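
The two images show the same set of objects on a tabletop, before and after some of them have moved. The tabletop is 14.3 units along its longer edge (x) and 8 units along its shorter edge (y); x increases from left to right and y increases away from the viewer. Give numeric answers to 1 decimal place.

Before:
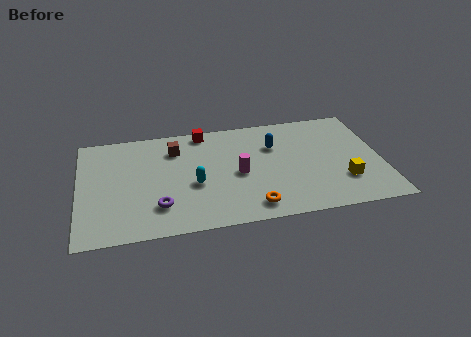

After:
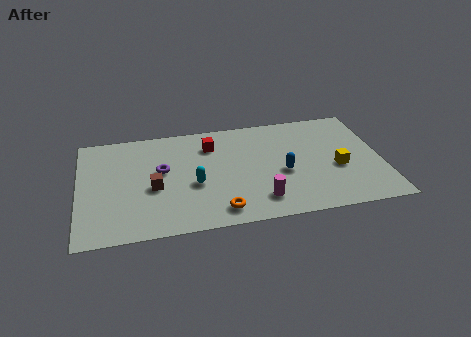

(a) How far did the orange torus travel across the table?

1.5

From (8.0, 1.2) to (6.5, 1.2), the orange torus covered √(1.5² + 0.0²) ≈ 1.5 units.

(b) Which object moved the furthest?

the brown cube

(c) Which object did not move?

the cyan capsule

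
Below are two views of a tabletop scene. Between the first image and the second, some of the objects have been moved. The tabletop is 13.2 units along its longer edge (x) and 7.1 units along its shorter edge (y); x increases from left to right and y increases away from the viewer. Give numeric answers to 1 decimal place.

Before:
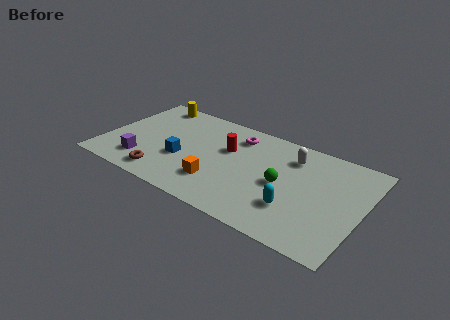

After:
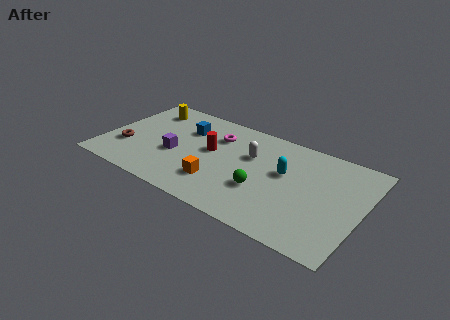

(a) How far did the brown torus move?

2.5

The brown torus was near (3.4, 1.1) before and (1.2, 2.3) after, so it travelled √(2.2² + 1.2²) ≈ 2.5 units.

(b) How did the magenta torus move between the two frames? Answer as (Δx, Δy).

(-1.0, -0.5)

The magenta torus started near (6.5, 5.7) and ended near (5.5, 5.2).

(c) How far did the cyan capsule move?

2.2

The cyan capsule moved from about (10.0, 2.1) to (9.2, 4.2), a distance of √(0.8² + 2.1²) ≈ 2.2.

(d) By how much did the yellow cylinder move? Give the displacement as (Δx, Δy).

(-0.1, -0.6)

From the two frames, the yellow cylinder sits at roughly (1.8, 6.3) before and (1.7, 5.7) after.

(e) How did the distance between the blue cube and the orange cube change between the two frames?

+1.6

Before: roughly 2.2 units apart; after: 3.8. That's 1.6 units further apart.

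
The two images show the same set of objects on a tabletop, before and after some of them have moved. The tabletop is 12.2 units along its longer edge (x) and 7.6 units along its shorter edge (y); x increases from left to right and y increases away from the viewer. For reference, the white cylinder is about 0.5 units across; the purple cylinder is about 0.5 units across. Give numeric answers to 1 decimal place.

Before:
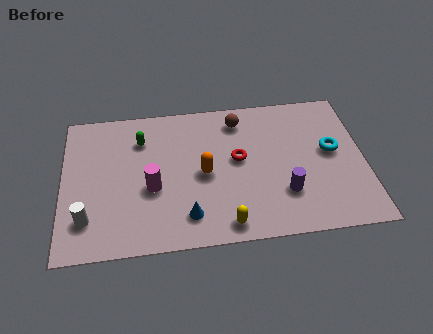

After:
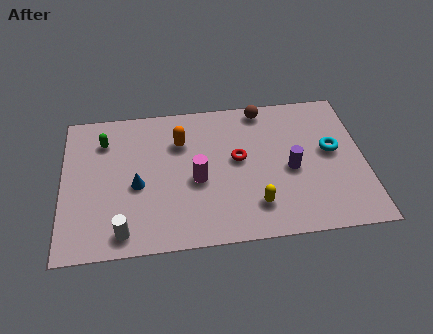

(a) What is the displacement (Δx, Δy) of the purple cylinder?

(0.3, 1.2)

The purple cylinder was at about (8.9, 2.2) and moved to about (9.2, 3.4).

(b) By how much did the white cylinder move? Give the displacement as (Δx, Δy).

(1.4, -0.8)

The white cylinder started near (1.0, 1.8) and ended near (2.4, 1.0).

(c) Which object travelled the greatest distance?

the blue cone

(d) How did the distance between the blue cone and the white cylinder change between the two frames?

-1.6

Before: roughly 4.0 units apart; after: 2.4. That's 1.6 units closer together.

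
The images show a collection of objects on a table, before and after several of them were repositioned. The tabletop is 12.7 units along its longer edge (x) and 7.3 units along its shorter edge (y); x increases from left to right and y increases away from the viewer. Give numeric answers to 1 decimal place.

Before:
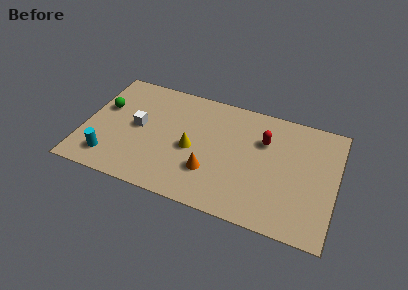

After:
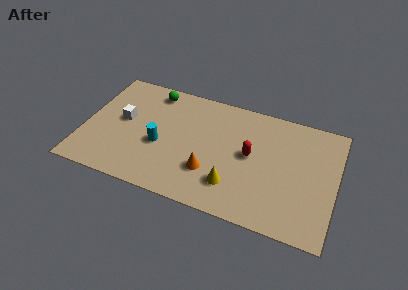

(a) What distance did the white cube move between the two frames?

0.8

From (2.7, 3.8) to (1.9, 4.0), the white cube covered √(0.8² + 0.2²) ≈ 0.8 units.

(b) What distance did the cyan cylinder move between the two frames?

2.9

From (1.5, 1.4) to (3.9, 3.0), the cyan cylinder covered √(2.4² + 1.6²) ≈ 2.9 units.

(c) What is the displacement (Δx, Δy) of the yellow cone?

(2.2, -1.5)

The yellow cone started near (5.5, 3.3) and ended near (7.7, 1.8).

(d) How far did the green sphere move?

2.9

The green sphere moved from about (0.9, 4.5) to (3.2, 6.3), a distance of √(2.3² + 1.8²) ≈ 2.9.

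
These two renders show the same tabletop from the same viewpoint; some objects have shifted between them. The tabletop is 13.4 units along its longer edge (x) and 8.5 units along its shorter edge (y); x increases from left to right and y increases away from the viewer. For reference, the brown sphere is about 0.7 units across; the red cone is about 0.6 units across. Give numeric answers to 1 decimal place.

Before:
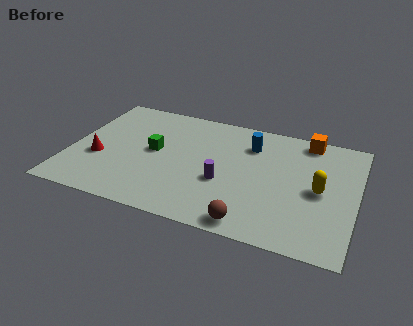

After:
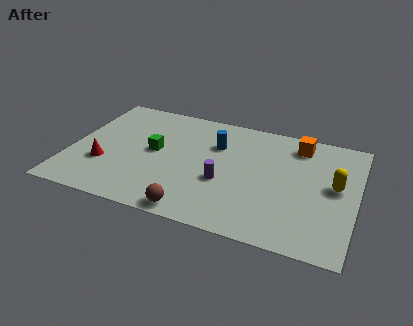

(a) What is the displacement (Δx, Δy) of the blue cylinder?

(-1.6, -0.5)

From the two frames, the blue cylinder sits at roughly (8.3, 6.4) before and (6.7, 5.9) after.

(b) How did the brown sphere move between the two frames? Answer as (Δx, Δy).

(-2.6, -0.1)

The brown sphere was at about (8.8, 0.9) and moved to about (6.2, 0.8).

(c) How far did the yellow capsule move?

0.9

The yellow capsule moved from about (11.7, 4.1) to (12.4, 4.6), a distance of √(0.7² + 0.5²) ≈ 0.9.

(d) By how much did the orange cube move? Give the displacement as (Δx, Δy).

(-0.4, -0.5)

The orange cube was at about (10.9, 7.6) and moved to about (10.5, 7.1).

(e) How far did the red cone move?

0.5

The red cone was near (1.4, 3.2) before and (1.7, 2.8) after, so it travelled √(0.3² + 0.4²) ≈ 0.5 units.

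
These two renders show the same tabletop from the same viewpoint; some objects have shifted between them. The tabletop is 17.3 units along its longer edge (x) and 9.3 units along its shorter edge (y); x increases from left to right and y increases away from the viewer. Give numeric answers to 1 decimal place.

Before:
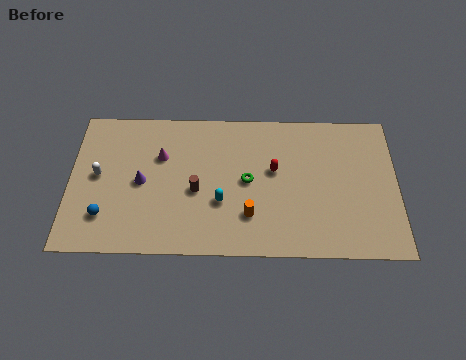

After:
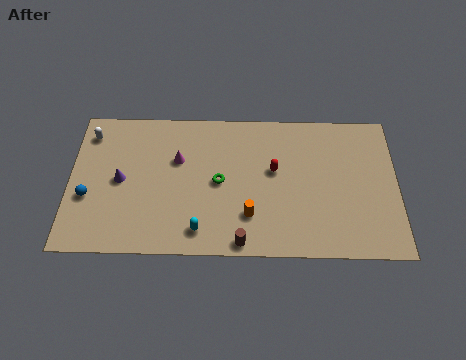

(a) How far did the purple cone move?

1.1

From (3.8, 4.5) to (2.7, 4.6), the purple cone covered √(1.1² + 0.1²) ≈ 1.1 units.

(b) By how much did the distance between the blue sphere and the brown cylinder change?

+3.4

The distance was about 5.1 in the first image and 8.5 in the second, so they moved 3.4 units further apart.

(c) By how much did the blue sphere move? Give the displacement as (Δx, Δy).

(-0.9, 1.2)

From the two frames, the blue sphere sits at roughly (1.9, 2.3) before and (1.0, 3.5) after.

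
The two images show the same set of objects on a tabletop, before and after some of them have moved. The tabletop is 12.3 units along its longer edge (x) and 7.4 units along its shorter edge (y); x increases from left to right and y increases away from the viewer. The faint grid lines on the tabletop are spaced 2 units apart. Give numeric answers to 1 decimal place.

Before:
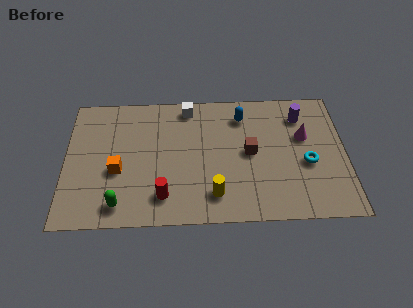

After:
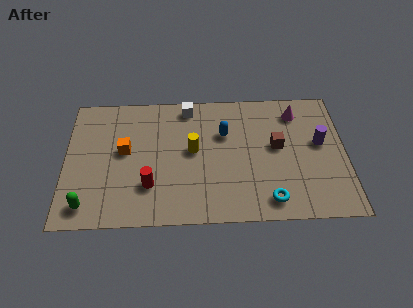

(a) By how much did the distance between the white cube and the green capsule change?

+0.8

The distance was about 6.2 in the first image and 7.0 in the second, so they moved 0.8 units further apart.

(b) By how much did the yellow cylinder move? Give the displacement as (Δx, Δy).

(-0.9, 2.5)

From the two frames, the yellow cylinder sits at roughly (6.5, 1.5) before and (5.6, 4.0) after.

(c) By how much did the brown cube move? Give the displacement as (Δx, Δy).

(1.2, 0.3)

The brown cube was at about (8.1, 3.8) and moved to about (9.3, 4.1).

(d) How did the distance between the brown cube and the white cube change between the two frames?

+0.8

They were about 3.8 units apart before and 4.6 after — 0.8 units further apart.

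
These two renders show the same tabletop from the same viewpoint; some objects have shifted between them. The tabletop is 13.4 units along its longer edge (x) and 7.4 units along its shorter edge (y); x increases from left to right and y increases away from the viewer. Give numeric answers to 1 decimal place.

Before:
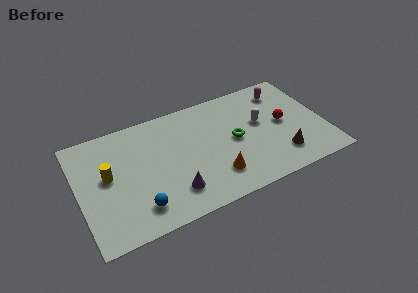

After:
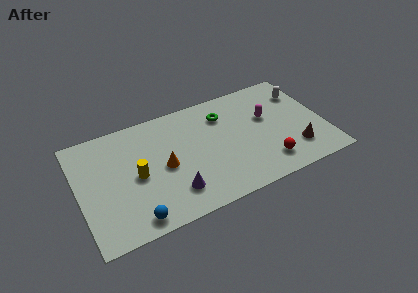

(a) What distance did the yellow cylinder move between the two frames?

1.6

The yellow cylinder moved from about (1.6, 4.1) to (3.1, 3.5), a distance of √(1.5² + 0.6²) ≈ 1.6.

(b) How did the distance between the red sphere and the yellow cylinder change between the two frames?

-2.4

The distance was about 9.6 in the first image and 7.2 in the second, so they moved 2.4 units closer together.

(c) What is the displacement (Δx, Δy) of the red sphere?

(-1.2, -2.3)

The red sphere was at about (11.2, 3.8) and moved to about (10.0, 1.5).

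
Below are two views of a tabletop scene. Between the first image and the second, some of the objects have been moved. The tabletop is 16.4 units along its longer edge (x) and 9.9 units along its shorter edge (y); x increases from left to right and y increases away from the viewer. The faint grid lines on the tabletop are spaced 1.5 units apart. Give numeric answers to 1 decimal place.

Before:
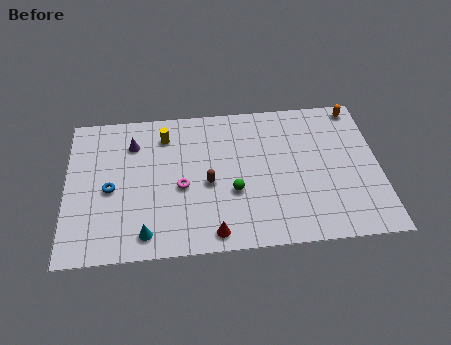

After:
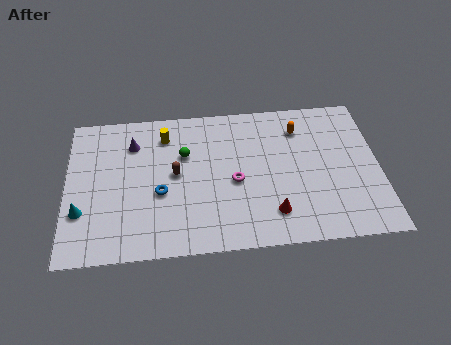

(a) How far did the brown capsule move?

1.9

The brown capsule moved from about (7.4, 4.4) to (5.7, 5.2), a distance of √(1.7² + 0.8²) ≈ 1.9.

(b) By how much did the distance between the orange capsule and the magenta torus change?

-5.7

They were about 10.5 units apart before and 4.8 after — 5.7 units closer together.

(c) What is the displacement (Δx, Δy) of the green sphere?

(-2.5, 2.8)

The green sphere was at about (8.7, 3.7) and moved to about (6.2, 6.5).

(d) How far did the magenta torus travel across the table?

2.8

The magenta torus moved from about (6.0, 4.3) to (8.8, 4.4), a distance of √(2.8² + 0.1²) ≈ 2.8.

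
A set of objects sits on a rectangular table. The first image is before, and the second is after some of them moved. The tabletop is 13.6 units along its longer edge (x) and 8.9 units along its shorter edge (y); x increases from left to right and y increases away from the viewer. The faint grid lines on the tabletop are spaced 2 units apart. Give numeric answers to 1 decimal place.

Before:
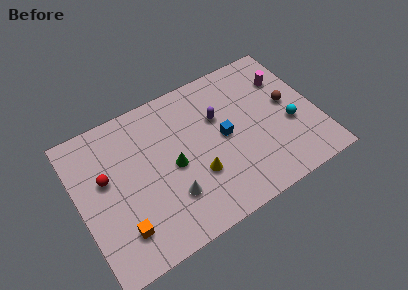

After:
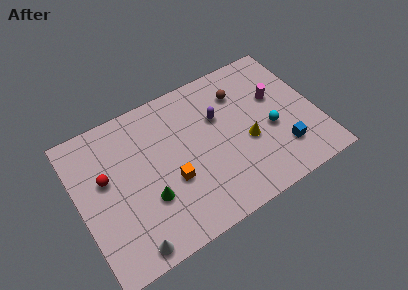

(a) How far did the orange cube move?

3.4

The orange cube was near (2.0, 2.0) before and (5.1, 3.4) after, so it travelled √(3.1² + 1.4²) ≈ 3.4 units.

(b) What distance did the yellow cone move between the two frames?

3.1

The yellow cone was near (6.5, 3.0) before and (9.5, 3.6) after, so it travelled √(3.0² + 0.6²) ≈ 3.1 units.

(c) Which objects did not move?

the red sphere and the purple capsule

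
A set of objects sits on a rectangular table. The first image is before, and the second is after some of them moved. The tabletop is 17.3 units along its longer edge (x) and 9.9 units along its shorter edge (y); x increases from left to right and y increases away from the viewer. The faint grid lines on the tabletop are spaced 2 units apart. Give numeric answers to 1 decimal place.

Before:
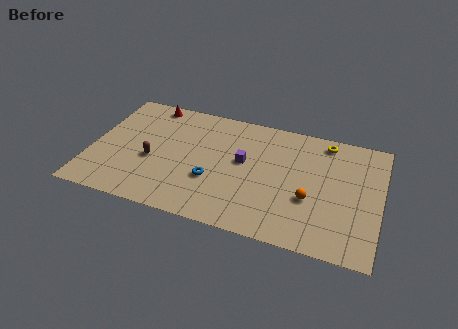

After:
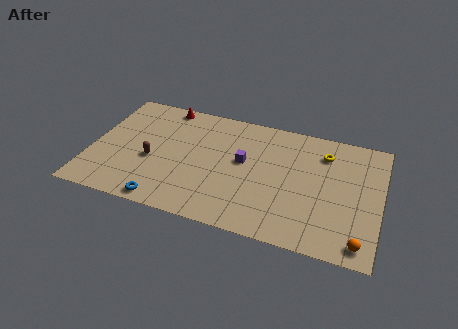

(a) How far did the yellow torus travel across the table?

1.0

The yellow torus moved from about (13.8, 8.7) to (13.8, 7.7), a distance of √(0.0² + 1.0²) ≈ 1.0.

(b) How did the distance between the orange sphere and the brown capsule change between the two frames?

+3.4

They were about 9.5 units apart before and 12.9 after — 3.4 units further apart.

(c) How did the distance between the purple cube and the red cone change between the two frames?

-0.7

They were about 6.8 units apart before and 6.1 after — 0.7 units closer together.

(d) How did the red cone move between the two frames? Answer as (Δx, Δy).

(0.9, 0.1)

The red cone started near (3.1, 8.9) and ended near (4.0, 9.0).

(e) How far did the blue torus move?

3.7

From (7.4, 3.5) to (4.8, 0.9), the blue torus covered √(2.6² + 2.6²) ≈ 3.7 units.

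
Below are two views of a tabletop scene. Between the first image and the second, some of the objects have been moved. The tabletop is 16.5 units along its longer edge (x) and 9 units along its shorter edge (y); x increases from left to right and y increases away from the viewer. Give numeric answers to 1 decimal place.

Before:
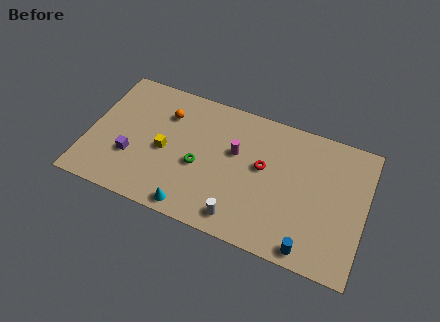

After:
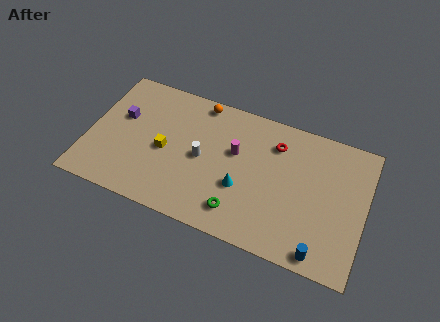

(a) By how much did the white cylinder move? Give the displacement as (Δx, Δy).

(-2.6, 3.1)

From the two frames, the white cylinder sits at roughly (9.4, 1.3) before and (6.8, 4.4) after.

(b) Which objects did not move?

the magenta cylinder and the yellow cube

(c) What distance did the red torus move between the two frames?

1.9

From (10.4, 5.1) to (11.0, 6.9), the red torus covered √(0.6² + 1.8²) ≈ 1.9 units.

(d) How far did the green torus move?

3.3

The green torus moved from about (6.7, 3.8) to (9.3, 1.7), a distance of √(2.6² + 2.1²) ≈ 3.3.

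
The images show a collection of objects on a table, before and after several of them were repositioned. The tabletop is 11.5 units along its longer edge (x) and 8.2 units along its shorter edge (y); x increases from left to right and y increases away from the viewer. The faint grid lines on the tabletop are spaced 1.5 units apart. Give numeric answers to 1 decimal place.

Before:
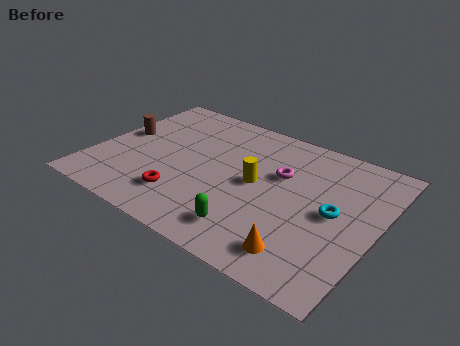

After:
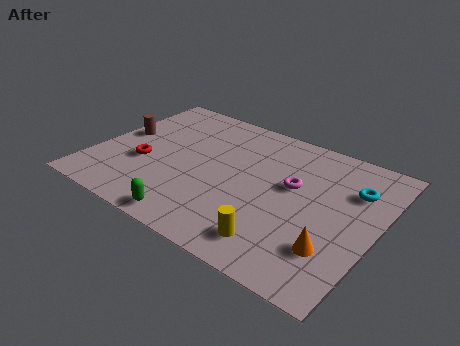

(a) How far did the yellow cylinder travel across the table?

3.1

The yellow cylinder was near (6.6, 4.2) before and (8.0, 1.4) after, so it travelled √(1.4² + 2.8²) ≈ 3.1 units.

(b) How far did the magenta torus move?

0.7

The magenta torus moved from about (7.4, 5.2) to (8.0, 4.8), a distance of √(0.6² + 0.4²) ≈ 0.7.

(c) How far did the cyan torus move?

1.8

The cyan torus was near (9.8, 4.1) before and (10.3, 5.8) after, so it travelled √(0.5² + 1.7²) ≈ 1.8 units.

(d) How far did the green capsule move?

2.3

From (6.9, 1.5) to (4.7, 0.8), the green capsule covered √(2.2² + 0.7²) ≈ 2.3 units.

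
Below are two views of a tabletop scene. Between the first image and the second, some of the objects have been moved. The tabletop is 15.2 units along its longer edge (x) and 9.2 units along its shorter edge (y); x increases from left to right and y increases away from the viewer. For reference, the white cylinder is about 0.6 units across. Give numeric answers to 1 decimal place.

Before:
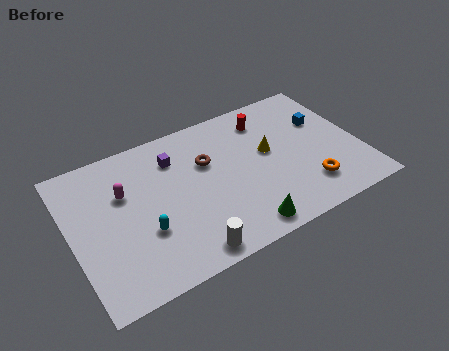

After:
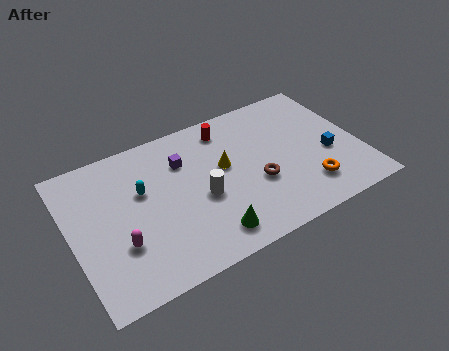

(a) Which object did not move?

the orange torus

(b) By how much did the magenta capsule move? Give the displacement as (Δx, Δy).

(-0.6, -3.0)

The magenta capsule was at about (2.9, 6.0) and moved to about (2.3, 3.0).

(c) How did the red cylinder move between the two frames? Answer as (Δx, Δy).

(-2.1, 0.3)

The red cylinder started near (10.7, 7.4) and ended near (8.6, 7.7).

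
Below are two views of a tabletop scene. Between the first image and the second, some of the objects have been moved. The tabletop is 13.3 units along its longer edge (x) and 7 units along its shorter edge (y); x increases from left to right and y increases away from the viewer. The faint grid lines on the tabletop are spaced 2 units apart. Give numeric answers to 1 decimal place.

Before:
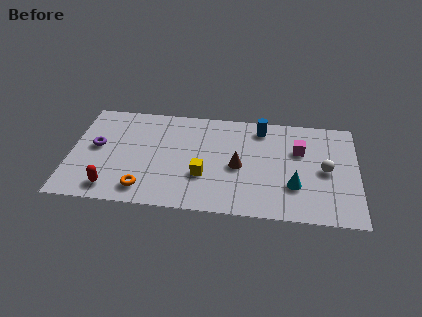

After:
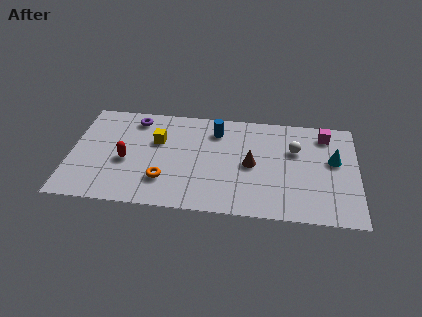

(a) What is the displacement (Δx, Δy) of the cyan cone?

(1.8, 1.9)

The cyan cone was at about (10.4, 2.2) and moved to about (12.2, 4.1).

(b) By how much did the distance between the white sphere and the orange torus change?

-2.0

They were about 8.6 units apart before and 6.6 after — 2.0 units closer together.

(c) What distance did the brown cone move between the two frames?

0.6

The brown cone moved from about (7.8, 3.2) to (8.4, 3.4), a distance of √(0.6² + 0.2²) ≈ 0.6.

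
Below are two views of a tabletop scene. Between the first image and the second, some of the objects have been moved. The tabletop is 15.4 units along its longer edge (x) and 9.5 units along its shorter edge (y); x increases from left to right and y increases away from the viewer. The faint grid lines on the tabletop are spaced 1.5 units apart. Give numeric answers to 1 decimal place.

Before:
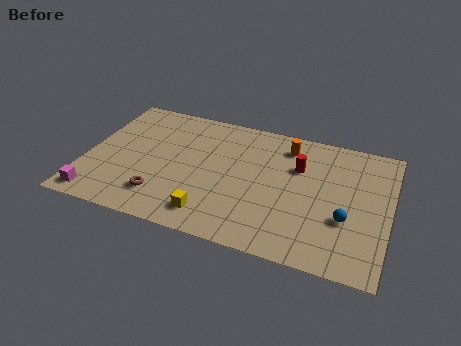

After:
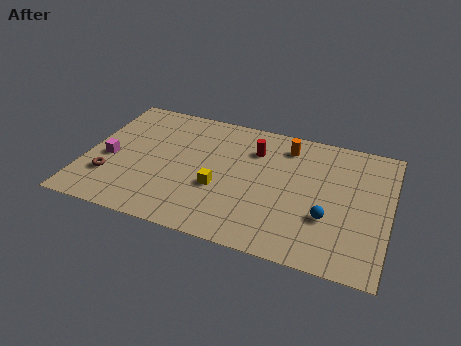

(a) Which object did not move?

the orange cylinder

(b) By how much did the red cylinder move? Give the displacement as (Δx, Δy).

(-2.3, 0.6)

From the two frames, the red cylinder sits at roughly (10.7, 6.4) before and (8.4, 7.0) after.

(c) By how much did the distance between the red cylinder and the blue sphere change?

+1.5

Before: roughly 4.0 units apart; after: 5.5. That's 1.5 units further apart.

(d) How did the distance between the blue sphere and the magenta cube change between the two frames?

-1.4

The distance was about 12.6 in the first image and 11.2 in the second, so they moved 1.4 units closer together.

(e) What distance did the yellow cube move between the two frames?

2.0

The yellow cube moved from about (6.7, 1.6) to (6.9, 3.6), a distance of √(0.2² + 2.0²) ≈ 2.0.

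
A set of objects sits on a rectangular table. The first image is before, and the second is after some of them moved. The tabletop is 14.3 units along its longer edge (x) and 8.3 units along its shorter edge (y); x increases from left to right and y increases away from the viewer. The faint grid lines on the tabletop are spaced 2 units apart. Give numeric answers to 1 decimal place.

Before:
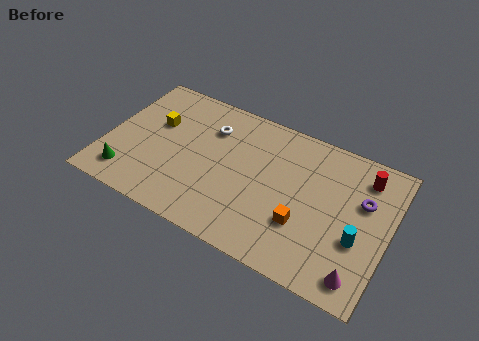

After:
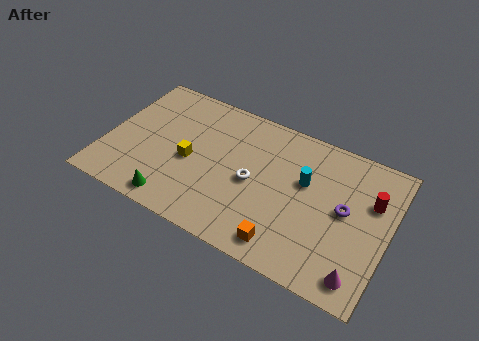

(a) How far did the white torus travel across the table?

3.3

The white torus moved from about (5.0, 6.1) to (7.5, 3.9), a distance of √(2.5² + 2.2²) ≈ 3.3.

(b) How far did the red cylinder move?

1.3

The red cylinder moved from about (12.8, 6.7) to (13.3, 5.5), a distance of √(0.5² + 1.2²) ≈ 1.3.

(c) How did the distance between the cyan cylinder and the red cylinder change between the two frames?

-0.3

The distance was about 3.6 in the first image and 3.3 in the second, so they moved 0.3 units closer together.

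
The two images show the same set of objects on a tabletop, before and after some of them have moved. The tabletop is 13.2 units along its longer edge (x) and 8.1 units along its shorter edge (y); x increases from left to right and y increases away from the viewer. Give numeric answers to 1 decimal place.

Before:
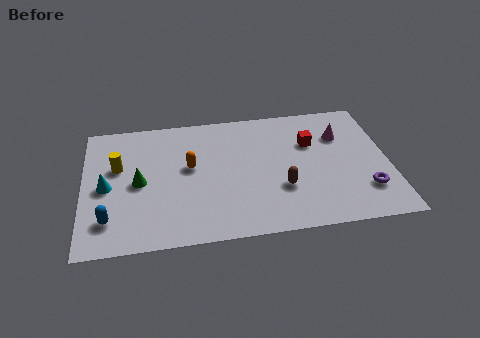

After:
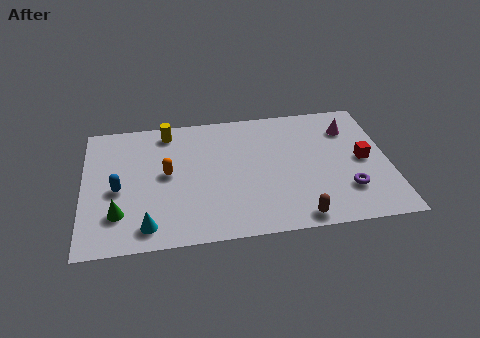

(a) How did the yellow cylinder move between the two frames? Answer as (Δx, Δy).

(2.2, 2.0)

The yellow cylinder started near (1.5, 5.0) and ended near (3.7, 7.0).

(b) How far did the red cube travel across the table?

2.6

The red cube moved from about (9.9, 5.4) to (12.1, 4.0), a distance of √(2.2² + 1.4²) ≈ 2.6.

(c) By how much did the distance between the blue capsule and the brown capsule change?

+0.6

They were about 7.5 units apart before and 8.1 after — 0.6 units further apart.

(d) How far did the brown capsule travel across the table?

2.0

The brown capsule moved from about (8.5, 2.7) to (9.1, 0.8), a distance of √(0.6² + 1.9²) ≈ 2.0.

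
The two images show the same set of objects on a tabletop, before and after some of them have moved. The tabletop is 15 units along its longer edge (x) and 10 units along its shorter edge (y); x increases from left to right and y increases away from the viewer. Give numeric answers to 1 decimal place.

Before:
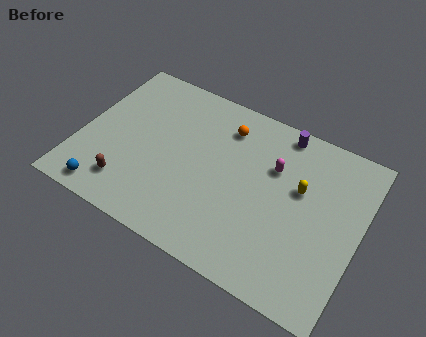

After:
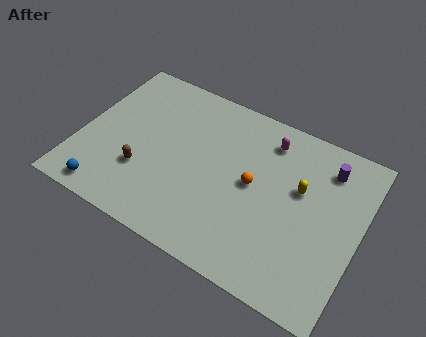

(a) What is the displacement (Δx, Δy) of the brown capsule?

(0.6, 1.2)

From the two frames, the brown capsule sits at roughly (3.0, 2.0) before and (3.6, 3.2) after.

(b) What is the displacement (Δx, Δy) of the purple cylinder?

(2.6, -1.0)

The purple cylinder was at about (10.3, 9.0) and moved to about (12.9, 8.0).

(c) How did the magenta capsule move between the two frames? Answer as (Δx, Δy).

(-0.5, 1.5)

From the two frames, the magenta capsule sits at roughly (10.2, 6.7) before and (9.7, 8.2) after.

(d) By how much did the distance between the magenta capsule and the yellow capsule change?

+1.3

The distance was about 1.6 in the first image and 2.9 in the second, so they moved 1.3 units further apart.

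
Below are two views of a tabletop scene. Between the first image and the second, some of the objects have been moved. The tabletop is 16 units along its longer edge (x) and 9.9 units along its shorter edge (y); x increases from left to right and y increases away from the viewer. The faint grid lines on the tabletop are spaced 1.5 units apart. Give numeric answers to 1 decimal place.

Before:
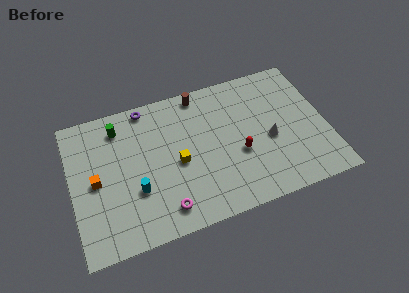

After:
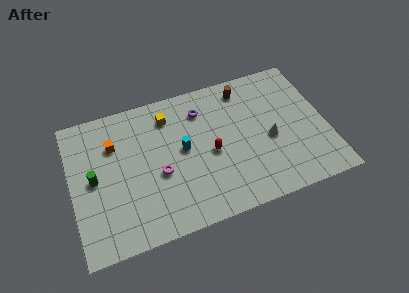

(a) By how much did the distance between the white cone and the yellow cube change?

+1.3

Before: roughly 5.8 units apart; after: 7.1. That's 1.3 units further apart.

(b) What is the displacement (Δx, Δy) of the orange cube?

(1.3, 2.2)

The orange cube started near (1.5, 4.8) and ended near (2.8, 7.0).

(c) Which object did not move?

the white cone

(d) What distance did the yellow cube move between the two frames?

3.4

The yellow cube was near (6.6, 4.5) before and (6.3, 7.9) after, so it travelled √(0.3² + 3.4²) ≈ 3.4 units.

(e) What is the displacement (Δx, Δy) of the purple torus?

(3.4, -1.3)

From the two frames, the purple torus sits at roughly (5.0, 9.0) before and (8.4, 7.7) after.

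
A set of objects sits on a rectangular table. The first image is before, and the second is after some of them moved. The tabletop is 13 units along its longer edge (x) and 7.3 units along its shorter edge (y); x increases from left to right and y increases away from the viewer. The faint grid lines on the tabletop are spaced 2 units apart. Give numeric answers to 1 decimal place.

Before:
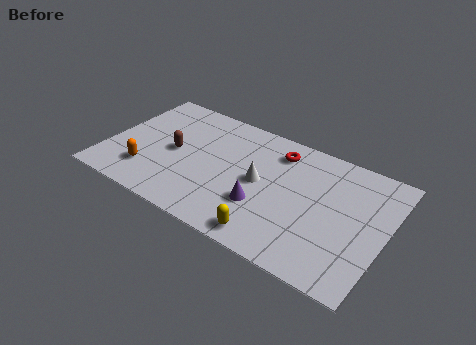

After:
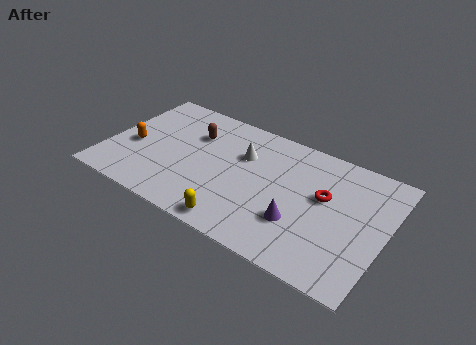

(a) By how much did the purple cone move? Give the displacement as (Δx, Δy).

(1.7, -0.1)

From the two frames, the purple cone sits at roughly (7.5, 2.4) before and (9.2, 2.3) after.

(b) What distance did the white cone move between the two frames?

1.6

The white cone moved from about (7.2, 3.7) to (6.2, 4.9), a distance of √(1.0² + 1.2²) ≈ 1.6.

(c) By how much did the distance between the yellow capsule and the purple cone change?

+1.4

The distance was about 1.6 in the first image and 3.0 in the second, so they moved 1.4 units further apart.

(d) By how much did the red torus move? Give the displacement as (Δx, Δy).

(2.4, -1.6)

From the two frames, the red torus sits at roughly (7.7, 5.9) before and (10.1, 4.3) after.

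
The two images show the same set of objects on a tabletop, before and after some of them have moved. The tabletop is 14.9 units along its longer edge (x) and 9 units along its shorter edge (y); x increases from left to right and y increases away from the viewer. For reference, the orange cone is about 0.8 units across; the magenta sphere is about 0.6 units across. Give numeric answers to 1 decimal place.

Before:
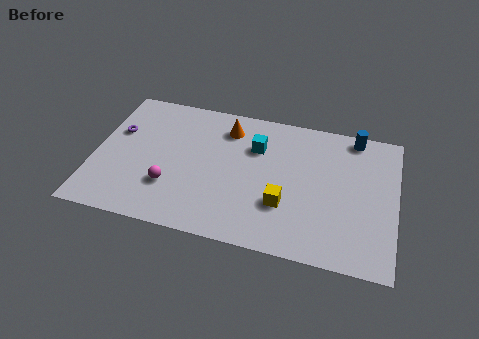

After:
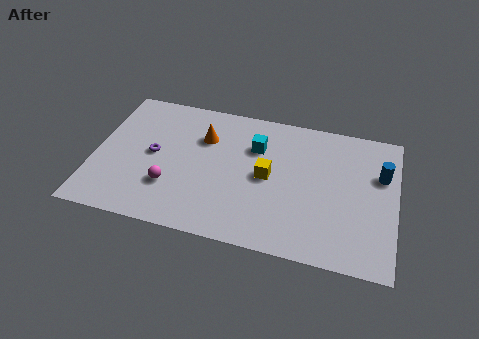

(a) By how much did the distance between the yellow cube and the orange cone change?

-1.5

They were about 5.3 units apart before and 3.8 after — 1.5 units closer together.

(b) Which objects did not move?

the cyan cube and the magenta sphere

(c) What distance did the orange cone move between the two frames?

1.4

The orange cone was near (6.4, 7.2) before and (5.3, 6.3) after, so it travelled √(1.1² + 0.9²) ≈ 1.4 units.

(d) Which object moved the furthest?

the blue cylinder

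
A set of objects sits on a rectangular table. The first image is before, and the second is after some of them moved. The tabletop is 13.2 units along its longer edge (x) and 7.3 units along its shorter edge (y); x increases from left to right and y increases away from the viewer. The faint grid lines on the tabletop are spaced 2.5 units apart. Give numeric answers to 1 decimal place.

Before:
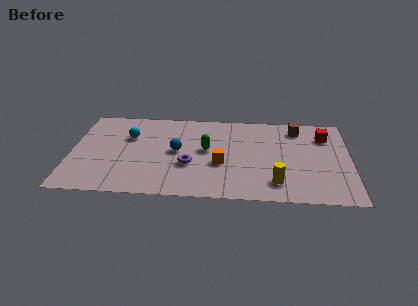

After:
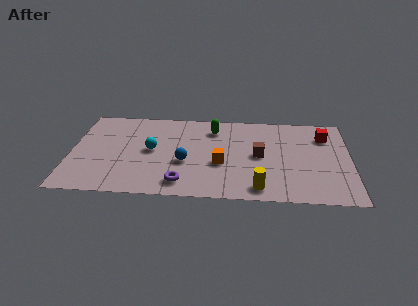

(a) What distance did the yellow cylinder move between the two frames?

0.9

The yellow cylinder moved from about (9.7, 1.5) to (8.9, 1.0), a distance of √(0.8² + 0.5²) ≈ 0.9.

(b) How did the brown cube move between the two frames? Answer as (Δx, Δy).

(-1.8, -2.4)

The brown cube started near (10.7, 6.1) and ended near (8.9, 3.7).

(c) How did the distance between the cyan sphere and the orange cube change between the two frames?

-1.4

They were about 4.8 units apart before and 3.4 after — 1.4 units closer together.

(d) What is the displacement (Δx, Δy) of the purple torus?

(-0.3, -1.5)

The purple torus was at about (5.6, 2.7) and moved to about (5.3, 1.2).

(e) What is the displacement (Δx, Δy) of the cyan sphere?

(1.1, -1.1)

The cyan sphere was at about (2.7, 4.9) and moved to about (3.8, 3.8).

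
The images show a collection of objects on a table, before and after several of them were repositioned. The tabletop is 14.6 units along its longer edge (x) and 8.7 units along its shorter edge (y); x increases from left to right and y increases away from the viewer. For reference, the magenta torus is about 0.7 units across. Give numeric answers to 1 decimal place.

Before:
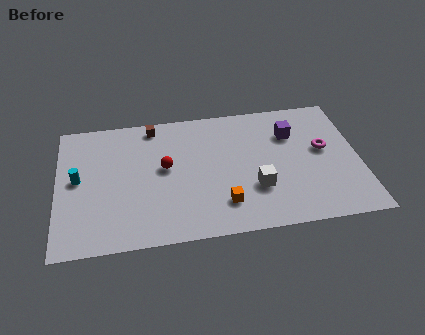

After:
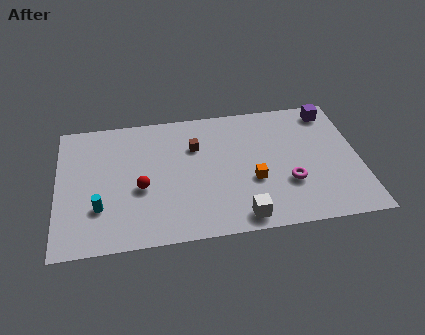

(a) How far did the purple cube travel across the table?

2.4

From (11.4, 6.2) to (13.4, 7.5), the purple cube covered √(2.0² + 1.3²) ≈ 2.4 units.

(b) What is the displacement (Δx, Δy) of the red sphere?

(-1.2, -1.2)

The red sphere was at about (5.2, 4.8) and moved to about (4.0, 3.6).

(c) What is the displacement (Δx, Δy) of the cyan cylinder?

(1.0, -2.0)

The cyan cylinder started near (1.0, 4.6) and ended near (2.0, 2.6).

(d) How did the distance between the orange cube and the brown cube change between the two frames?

-2.7

The distance was about 6.5 in the first image and 3.8 in the second, so they moved 2.7 units closer together.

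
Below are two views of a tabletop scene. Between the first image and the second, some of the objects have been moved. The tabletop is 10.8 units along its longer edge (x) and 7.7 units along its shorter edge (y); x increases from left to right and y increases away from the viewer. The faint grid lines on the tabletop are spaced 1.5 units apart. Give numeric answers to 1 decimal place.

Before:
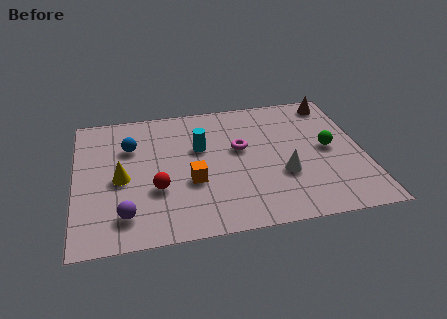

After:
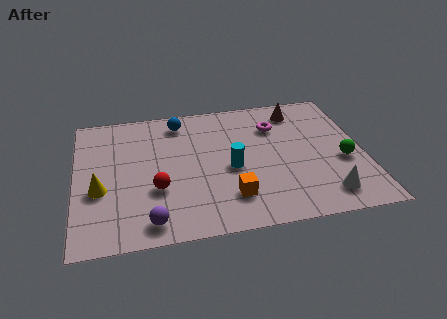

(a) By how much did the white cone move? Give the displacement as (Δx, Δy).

(1.5, -1.4)

The white cone started near (7.7, 2.7) and ended near (9.2, 1.3).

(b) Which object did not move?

the red sphere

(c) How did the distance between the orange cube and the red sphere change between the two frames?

+1.5

They were about 1.3 units apart before and 2.8 after — 1.5 units further apart.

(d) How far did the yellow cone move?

0.9

The yellow cone moved from about (1.7, 3.5) to (0.9, 3.0), a distance of √(0.8² + 0.5²) ≈ 0.9.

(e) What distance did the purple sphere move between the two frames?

1.0

The purple sphere was near (1.8, 1.5) before and (2.7, 1.0) after, so it travelled √(0.9² + 0.5²) ≈ 1.0 units.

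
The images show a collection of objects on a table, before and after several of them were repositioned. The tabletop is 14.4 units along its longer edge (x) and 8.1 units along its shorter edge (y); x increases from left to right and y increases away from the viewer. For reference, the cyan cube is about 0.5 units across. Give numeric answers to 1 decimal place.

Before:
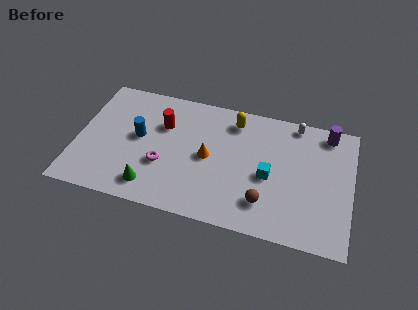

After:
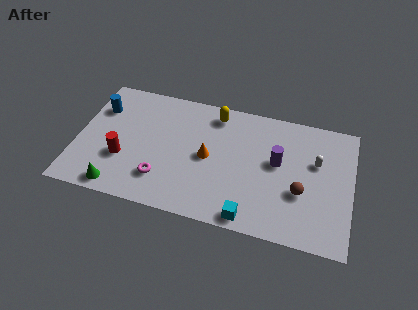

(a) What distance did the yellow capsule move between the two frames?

1.0

The yellow capsule moved from about (8.1, 6.7) to (7.1, 6.9), a distance of √(1.0² + 0.2²) ≈ 1.0.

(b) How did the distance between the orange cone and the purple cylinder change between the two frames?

-3.2

Before: roughly 6.8 units apart; after: 3.6. That's 3.2 units closer together.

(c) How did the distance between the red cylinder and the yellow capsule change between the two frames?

+2.3

They were about 3.9 units apart before and 6.2 after — 2.3 units further apart.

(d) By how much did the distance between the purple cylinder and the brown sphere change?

-3.9

Before: roughly 6.0 units apart; after: 2.1. That's 3.9 units closer together.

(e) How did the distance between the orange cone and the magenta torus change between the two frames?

+0.5

The distance was about 2.5 in the first image and 3.0 in the second, so they moved 0.5 units further apart.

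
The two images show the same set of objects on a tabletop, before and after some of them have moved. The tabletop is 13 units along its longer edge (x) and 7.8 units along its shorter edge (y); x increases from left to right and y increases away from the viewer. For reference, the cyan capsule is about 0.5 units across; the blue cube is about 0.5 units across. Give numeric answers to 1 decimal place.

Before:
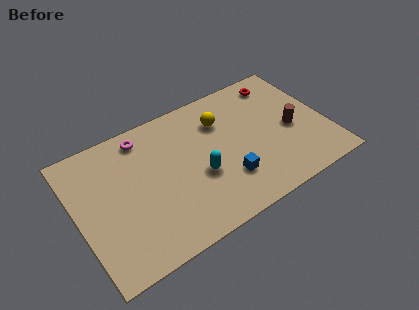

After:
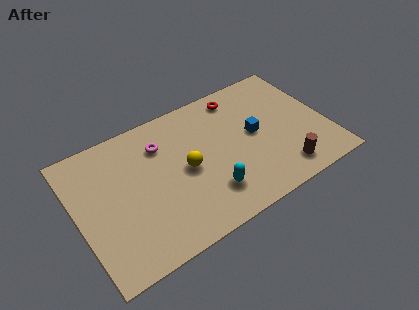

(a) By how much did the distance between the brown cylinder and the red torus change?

+2.5

They were about 3.1 units apart before and 5.6 after — 2.5 units further apart.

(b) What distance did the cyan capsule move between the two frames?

1.2

From (6.2, 3.1) to (6.5, 1.9), the cyan capsule covered √(0.3² + 1.2²) ≈ 1.2 units.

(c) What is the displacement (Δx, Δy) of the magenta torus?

(0.8, -0.9)

From the two frames, the magenta torus sits at roughly (3.8, 6.7) before and (4.6, 5.8) after.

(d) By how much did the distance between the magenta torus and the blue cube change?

-0.8

They were about 5.8 units apart before and 5.0 after — 0.8 units closer together.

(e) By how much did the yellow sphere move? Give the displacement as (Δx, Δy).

(-2.2, -1.9)

The yellow sphere started near (7.8, 5.7) and ended near (5.6, 3.8).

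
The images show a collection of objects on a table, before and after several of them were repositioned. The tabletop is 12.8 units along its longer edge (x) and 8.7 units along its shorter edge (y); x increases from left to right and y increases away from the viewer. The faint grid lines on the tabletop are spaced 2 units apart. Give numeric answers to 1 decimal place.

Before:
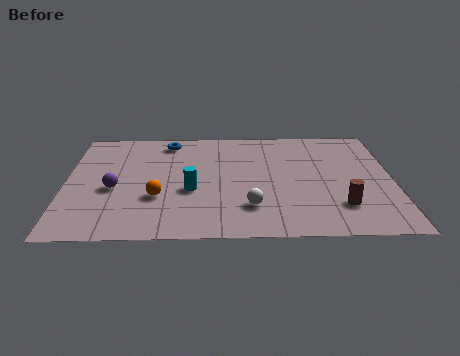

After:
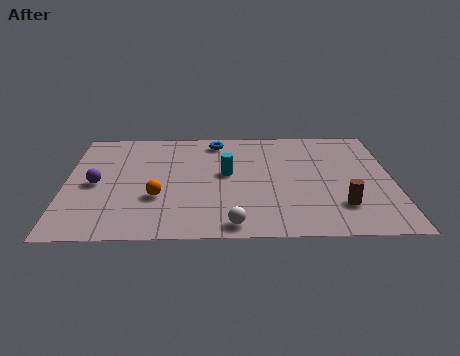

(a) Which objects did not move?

the orange sphere and the brown cylinder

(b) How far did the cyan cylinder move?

1.9

The cyan cylinder was near (4.9, 3.5) before and (6.3, 4.8) after, so it travelled √(1.4² + 1.3²) ≈ 1.9 units.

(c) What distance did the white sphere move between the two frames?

1.5

The white sphere moved from about (7.2, 2.2) to (6.5, 0.9), a distance of √(0.7² + 1.3²) ≈ 1.5.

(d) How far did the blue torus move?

1.9

The blue torus was near (4.0, 7.5) before and (5.9, 7.5) after, so it travelled √(1.9² + 0.0²) ≈ 1.9 units.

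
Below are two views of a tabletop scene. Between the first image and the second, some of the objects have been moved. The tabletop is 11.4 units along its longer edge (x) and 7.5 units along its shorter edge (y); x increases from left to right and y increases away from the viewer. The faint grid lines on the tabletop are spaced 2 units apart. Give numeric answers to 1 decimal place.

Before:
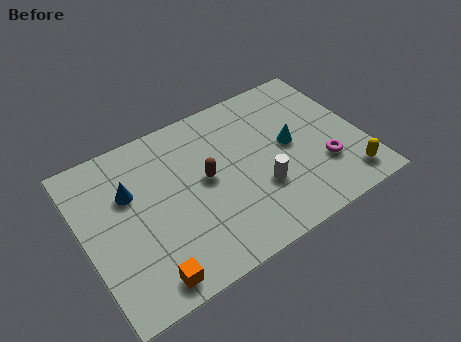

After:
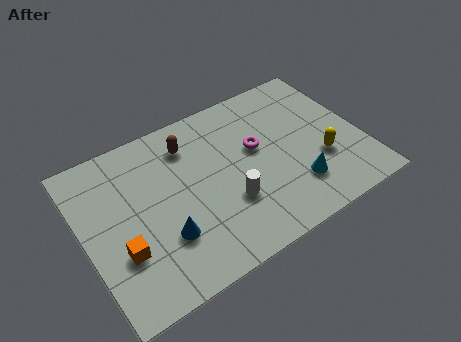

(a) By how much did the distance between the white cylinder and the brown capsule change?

+1.1

The distance was about 2.5 in the first image and 3.6 in the second, so they moved 1.1 units further apart.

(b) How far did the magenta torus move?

3.2

The magenta torus moved from about (9.6, 2.3) to (7.2, 4.4), a distance of √(2.4² + 2.1²) ≈ 3.2.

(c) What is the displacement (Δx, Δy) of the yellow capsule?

(-0.8, 1.4)

The yellow capsule started near (10.4, 1.2) and ended near (9.6, 2.6).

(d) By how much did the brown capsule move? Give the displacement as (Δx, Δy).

(-0.4, 1.9)

The brown capsule was at about (5.0, 4.0) and moved to about (4.6, 5.9).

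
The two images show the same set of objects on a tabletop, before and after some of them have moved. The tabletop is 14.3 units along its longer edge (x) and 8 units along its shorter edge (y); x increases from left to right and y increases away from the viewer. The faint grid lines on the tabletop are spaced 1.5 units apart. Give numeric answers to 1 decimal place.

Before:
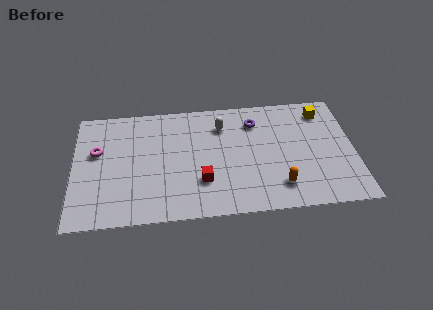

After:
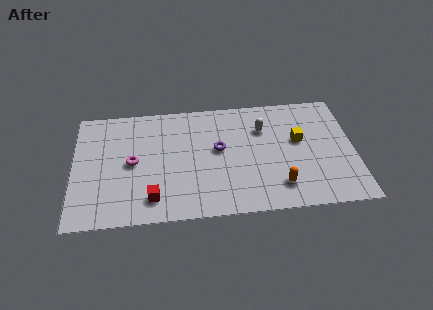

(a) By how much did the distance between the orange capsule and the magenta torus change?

-2.0

Before: roughly 9.7 units apart; after: 7.7. That's 2.0 units closer together.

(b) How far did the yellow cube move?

2.3

From (12.8, 6.6) to (11.5, 4.7), the yellow cube covered √(1.3² + 1.9²) ≈ 2.3 units.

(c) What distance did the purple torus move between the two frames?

2.5

The purple torus moved from about (9.3, 6.2) to (7.4, 4.5), a distance of √(1.9² + 1.7²) ≈ 2.5.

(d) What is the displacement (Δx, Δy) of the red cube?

(-2.5, -0.9)

The red cube started near (6.5, 2.4) and ended near (4.0, 1.5).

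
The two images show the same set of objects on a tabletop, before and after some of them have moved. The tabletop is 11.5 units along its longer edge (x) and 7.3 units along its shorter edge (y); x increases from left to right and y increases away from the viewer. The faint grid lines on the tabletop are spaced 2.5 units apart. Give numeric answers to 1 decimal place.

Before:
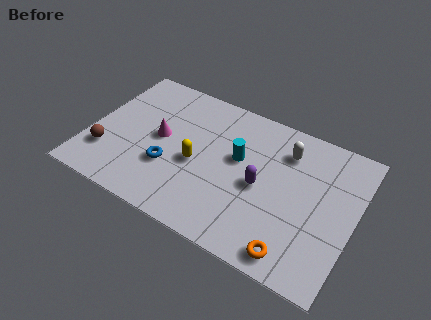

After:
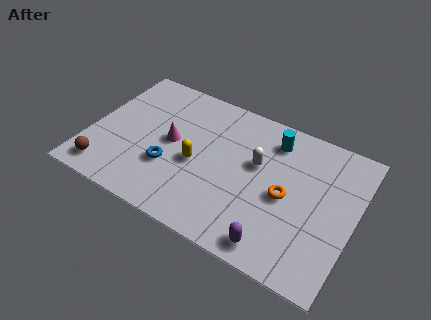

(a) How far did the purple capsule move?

2.7

The purple capsule was near (7.5, 3.4) before and (8.5, 0.9) after, so it travelled √(1.0² + 2.5²) ≈ 2.7 units.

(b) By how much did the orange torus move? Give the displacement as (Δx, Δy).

(-0.7, 2.5)

The orange torus started near (9.3, 0.9) and ended near (8.6, 3.4).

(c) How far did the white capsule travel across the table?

1.6

From (8.3, 5.6) to (7.2, 4.4), the white capsule covered √(1.1² + 1.2²) ≈ 1.6 units.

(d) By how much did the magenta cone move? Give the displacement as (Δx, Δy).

(0.5, 0.0)

The magenta cone started near (3.0, 3.8) and ended near (3.5, 3.8).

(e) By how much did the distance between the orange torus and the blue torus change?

-0.8

Before: roughly 5.9 units apart; after: 5.1. That's 0.8 units closer together.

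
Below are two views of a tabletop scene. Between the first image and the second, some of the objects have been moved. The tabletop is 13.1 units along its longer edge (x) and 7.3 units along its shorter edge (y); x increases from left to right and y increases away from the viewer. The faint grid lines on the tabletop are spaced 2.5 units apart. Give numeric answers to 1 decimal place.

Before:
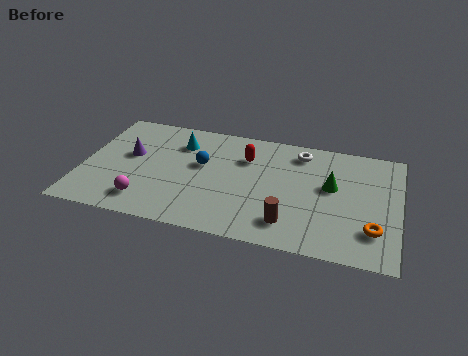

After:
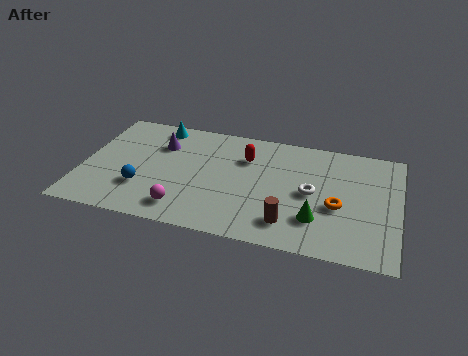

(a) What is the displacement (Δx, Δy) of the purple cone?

(1.2, 1.0)

The purple cone started near (1.9, 4.2) and ended near (3.1, 5.2).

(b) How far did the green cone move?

2.3

The green cone was near (10.3, 4.2) before and (9.8, 2.0) after, so it travelled √(0.5² + 2.2²) ≈ 2.3 units.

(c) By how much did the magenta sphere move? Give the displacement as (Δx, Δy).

(1.6, -0.1)

From the two frames, the magenta sphere sits at roughly (2.8, 1.4) before and (4.4, 1.3) after.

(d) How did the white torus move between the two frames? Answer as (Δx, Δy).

(0.6, -2.5)

The white torus was at about (8.9, 6.1) and moved to about (9.5, 3.6).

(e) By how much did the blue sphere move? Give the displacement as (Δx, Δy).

(-2.3, -2.1)

The blue sphere was at about (4.9, 4.3) and moved to about (2.6, 2.2).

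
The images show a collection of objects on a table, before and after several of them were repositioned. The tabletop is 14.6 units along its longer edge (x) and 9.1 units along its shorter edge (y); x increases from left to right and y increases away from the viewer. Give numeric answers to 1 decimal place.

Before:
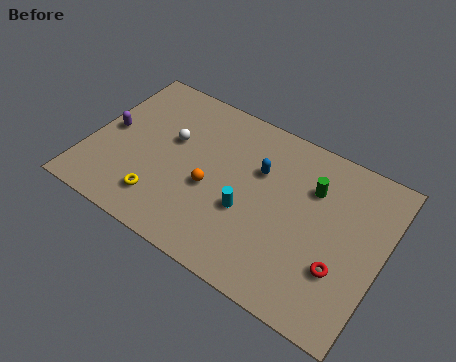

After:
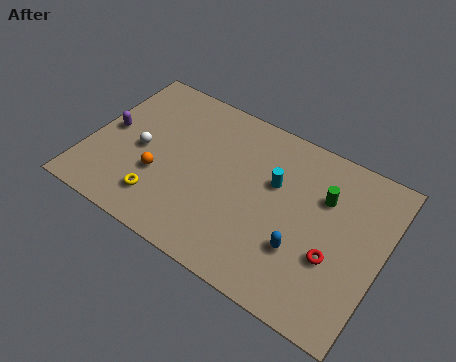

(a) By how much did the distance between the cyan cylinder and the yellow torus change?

+2.0

Before: roughly 4.4 units apart; after: 6.4. That's 2.0 units further apart.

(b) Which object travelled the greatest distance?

the blue capsule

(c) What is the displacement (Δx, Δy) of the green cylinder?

(0.6, -0.2)

The green cylinder was at about (10.9, 6.4) and moved to about (11.5, 6.2).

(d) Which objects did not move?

the purple capsule and the yellow torus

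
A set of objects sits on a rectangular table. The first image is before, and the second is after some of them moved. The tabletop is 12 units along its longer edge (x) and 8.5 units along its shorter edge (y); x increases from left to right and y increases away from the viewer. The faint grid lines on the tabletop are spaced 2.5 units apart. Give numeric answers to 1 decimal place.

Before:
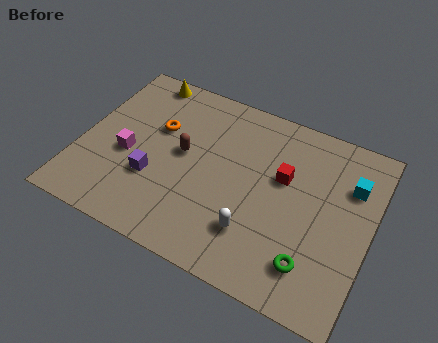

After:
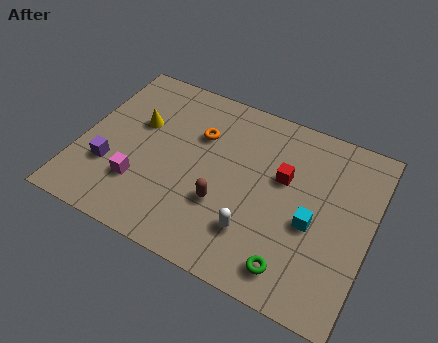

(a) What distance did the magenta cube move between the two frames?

1.4

The magenta cube moved from about (2.0, 3.6) to (2.7, 2.4), a distance of √(0.7² + 1.2²) ≈ 1.4.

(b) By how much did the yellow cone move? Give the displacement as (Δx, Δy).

(0.2, -2.4)

The yellow cone was at about (2.0, 7.7) and moved to about (2.2, 5.3).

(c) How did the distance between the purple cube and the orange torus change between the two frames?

+2.0

The distance was about 2.5 in the first image and 4.5 in the second, so they moved 2.0 units further apart.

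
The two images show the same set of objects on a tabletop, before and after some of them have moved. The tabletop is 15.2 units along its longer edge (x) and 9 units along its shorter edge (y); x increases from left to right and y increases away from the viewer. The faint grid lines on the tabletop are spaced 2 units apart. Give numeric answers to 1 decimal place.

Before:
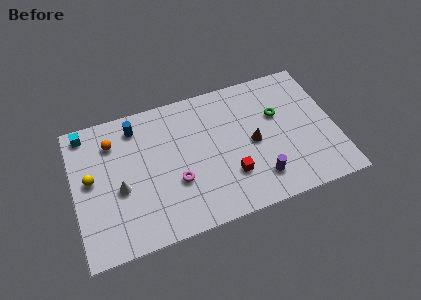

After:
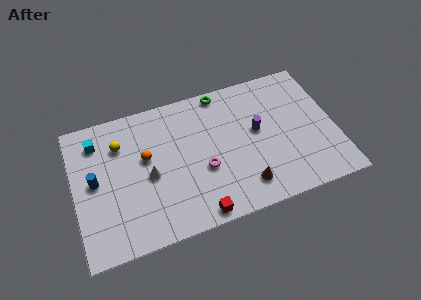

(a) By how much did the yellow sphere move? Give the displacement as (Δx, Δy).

(1.8, 1.7)

From the two frames, the yellow sphere sits at roughly (1.0, 4.9) before and (2.8, 6.6) after.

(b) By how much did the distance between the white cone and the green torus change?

-3.4

The distance was about 9.6 in the first image and 6.2 in the second, so they moved 3.4 units closer together.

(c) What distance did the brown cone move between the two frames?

2.7

The brown cone moved from about (10.4, 4.3) to (9.6, 1.7), a distance of √(0.8² + 2.6²) ≈ 2.7.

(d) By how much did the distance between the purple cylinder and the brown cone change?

+1.1

They were about 2.4 units apart before and 3.5 after — 1.1 units further apart.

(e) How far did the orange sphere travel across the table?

2.4

The orange sphere was near (2.4, 6.9) before and (4.2, 5.3) after, so it travelled √(1.8² + 1.6²) ≈ 2.4 units.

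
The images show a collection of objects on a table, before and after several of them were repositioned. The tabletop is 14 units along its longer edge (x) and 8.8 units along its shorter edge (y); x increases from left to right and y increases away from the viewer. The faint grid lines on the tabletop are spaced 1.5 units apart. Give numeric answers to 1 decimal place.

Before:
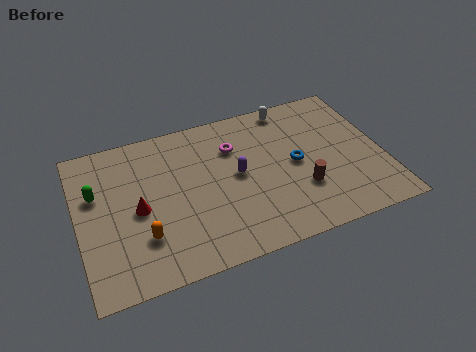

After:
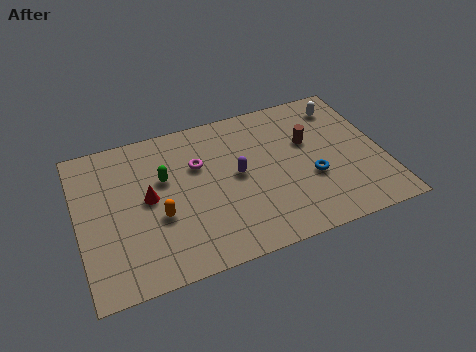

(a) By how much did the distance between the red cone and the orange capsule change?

-0.3

They were about 1.6 units apart before and 1.3 after — 0.3 units closer together.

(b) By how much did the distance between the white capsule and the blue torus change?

+0.8

Before: roughly 3.5 units apart; after: 4.3. That's 0.8 units further apart.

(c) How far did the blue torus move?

1.3

From (10.0, 4.4) to (10.6, 3.3), the blue torus covered √(0.6² + 1.1²) ≈ 1.3 units.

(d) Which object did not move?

the purple capsule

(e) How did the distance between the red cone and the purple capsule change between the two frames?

-0.5

Before: roughly 4.6 units apart; after: 4.1. That's 0.5 units closer together.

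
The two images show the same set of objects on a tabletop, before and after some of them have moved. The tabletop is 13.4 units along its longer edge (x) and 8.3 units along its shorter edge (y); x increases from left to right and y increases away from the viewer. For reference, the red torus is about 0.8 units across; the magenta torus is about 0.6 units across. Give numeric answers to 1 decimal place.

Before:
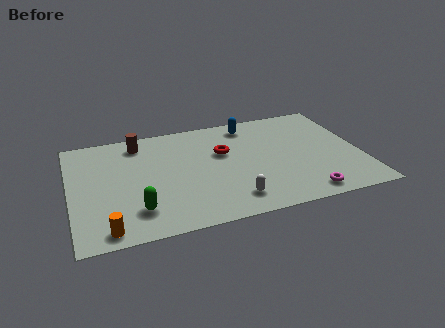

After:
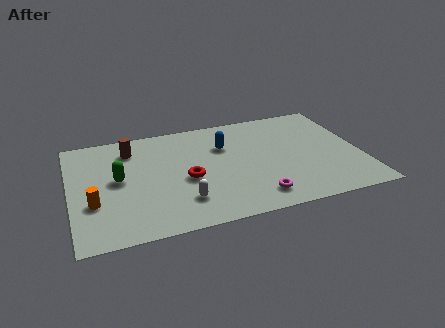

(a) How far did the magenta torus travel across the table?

2.2

The magenta torus moved from about (10.5, 1.0) to (8.3, 1.4), a distance of √(2.2² + 0.4²) ≈ 2.2.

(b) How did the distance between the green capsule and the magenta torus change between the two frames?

-0.9

They were about 7.7 units apart before and 6.8 after — 0.9 units closer together.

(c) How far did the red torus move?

2.4

The red torus moved from about (7.1, 5.2) to (5.3, 3.6), a distance of √(1.8² + 1.6²) ≈ 2.4.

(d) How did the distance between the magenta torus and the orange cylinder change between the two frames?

-1.5

They were about 9.0 units apart before and 7.5 after — 1.5 units closer together.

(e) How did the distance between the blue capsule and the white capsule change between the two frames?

-1.4

Before: roughly 5.7 units apart; after: 4.3. That's 1.4 units closer together.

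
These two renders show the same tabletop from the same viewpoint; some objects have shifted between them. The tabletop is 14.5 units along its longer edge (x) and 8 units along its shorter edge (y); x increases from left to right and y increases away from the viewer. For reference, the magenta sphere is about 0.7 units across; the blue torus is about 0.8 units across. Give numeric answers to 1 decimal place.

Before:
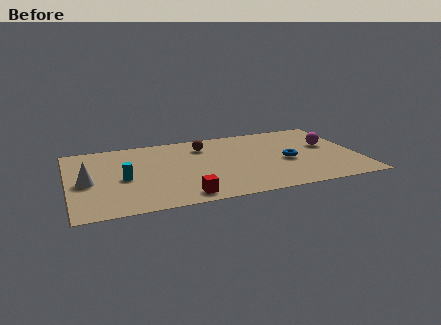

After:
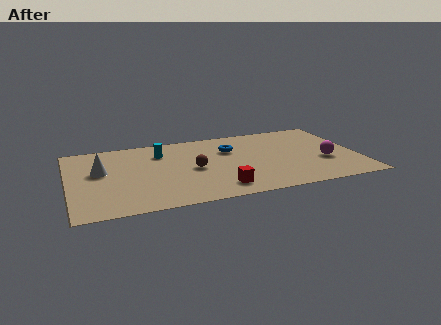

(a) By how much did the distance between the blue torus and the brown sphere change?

-2.2

The distance was about 4.8 in the first image and 2.6 in the second, so they moved 2.2 units closer together.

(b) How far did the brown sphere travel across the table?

2.5

From (6.9, 6.2) to (6.2, 3.8), the brown sphere covered √(0.7² + 2.4²) ≈ 2.5 units.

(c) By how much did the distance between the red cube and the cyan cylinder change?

+1.5

They were about 3.8 units apart before and 5.3 after — 1.5 units further apart.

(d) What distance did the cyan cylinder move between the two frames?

3.1

The cyan cylinder moved from about (2.7, 3.6) to (4.7, 6.0), a distance of √(2.0² + 2.4²) ≈ 3.1.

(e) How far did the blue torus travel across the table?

3.4

The blue torus was near (10.9, 3.5) before and (8.2, 5.5) after, so it travelled √(2.7² + 2.0²) ≈ 3.4 units.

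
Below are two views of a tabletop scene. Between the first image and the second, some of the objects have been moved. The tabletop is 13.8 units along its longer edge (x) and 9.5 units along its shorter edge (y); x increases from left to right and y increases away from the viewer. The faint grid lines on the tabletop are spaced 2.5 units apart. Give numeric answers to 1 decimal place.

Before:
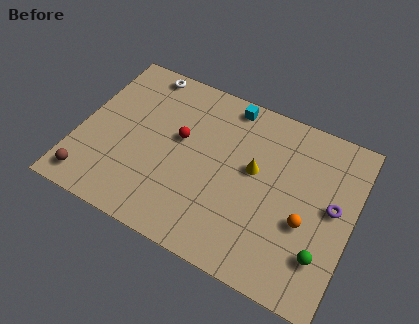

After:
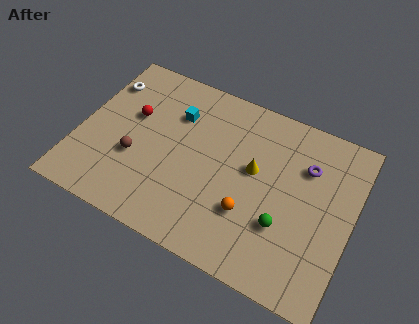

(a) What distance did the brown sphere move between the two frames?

3.0

The brown sphere moved from about (1.0, 1.3) to (3.0, 3.5), a distance of √(2.0² + 2.2²) ≈ 3.0.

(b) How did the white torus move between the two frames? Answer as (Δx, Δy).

(-1.8, -1.4)

The white torus was at about (2.6, 8.6) and moved to about (0.8, 7.2).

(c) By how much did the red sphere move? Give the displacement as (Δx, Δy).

(-2.5, 0.3)

The red sphere was at about (5.0, 5.5) and moved to about (2.5, 5.8).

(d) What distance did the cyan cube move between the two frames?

3.0

From (7.1, 8.5) to (4.6, 6.8), the cyan cube covered √(2.5² + 1.7²) ≈ 3.0 units.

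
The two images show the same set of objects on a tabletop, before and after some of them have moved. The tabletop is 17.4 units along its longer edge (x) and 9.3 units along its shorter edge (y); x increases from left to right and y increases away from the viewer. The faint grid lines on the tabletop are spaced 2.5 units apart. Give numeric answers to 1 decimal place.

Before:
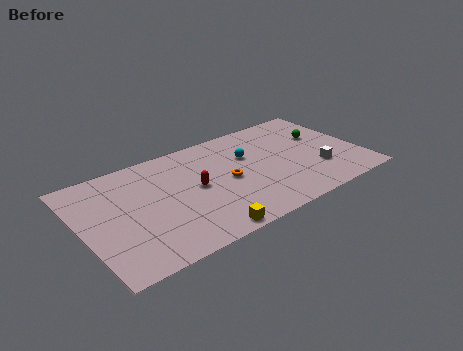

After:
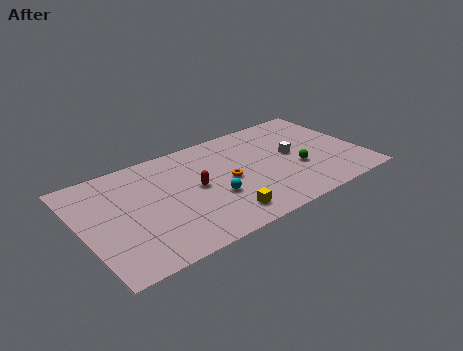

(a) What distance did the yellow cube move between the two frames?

1.5

The yellow cube was near (6.8, 0.8) before and (8.1, 1.6) after, so it travelled √(1.3² + 0.8²) ≈ 1.5 units.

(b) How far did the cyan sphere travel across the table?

3.8

The cyan sphere moved from about (10.6, 6.1) to (7.9, 3.4), a distance of √(2.7² + 2.7²) ≈ 3.8.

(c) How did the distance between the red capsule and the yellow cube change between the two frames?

-0.6

Before: roughly 4.0 units apart; after: 3.4. That's 0.6 units closer together.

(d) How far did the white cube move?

2.5

From (14.5, 2.8) to (13.2, 4.9), the white cube covered √(1.3² + 2.1²) ≈ 2.5 units.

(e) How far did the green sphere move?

3.2

From (15.4, 5.9) to (13.3, 3.5), the green sphere covered √(2.1² + 2.4²) ≈ 3.2 units.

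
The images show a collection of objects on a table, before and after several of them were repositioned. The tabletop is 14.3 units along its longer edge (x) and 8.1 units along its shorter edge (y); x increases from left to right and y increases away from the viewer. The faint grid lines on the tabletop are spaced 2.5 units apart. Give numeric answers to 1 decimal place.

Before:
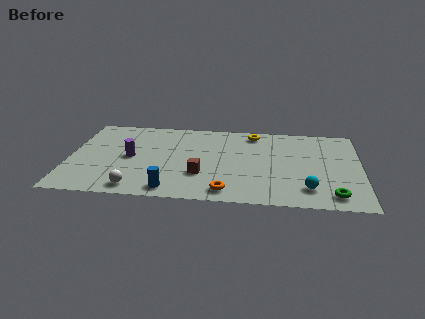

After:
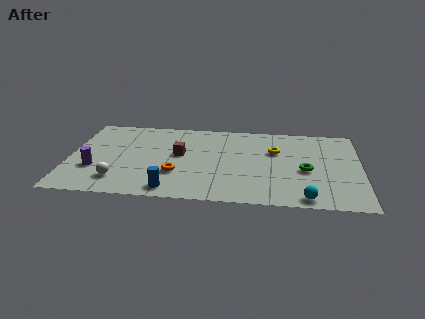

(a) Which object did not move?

the blue cylinder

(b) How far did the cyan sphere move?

0.9

The cyan sphere moved from about (11.7, 1.7) to (11.6, 0.8), a distance of √(0.1² + 0.9²) ≈ 0.9.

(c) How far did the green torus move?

2.6

The green torus was near (12.9, 1.2) before and (11.6, 3.5) after, so it travelled √(1.3² + 2.3²) ≈ 2.6 units.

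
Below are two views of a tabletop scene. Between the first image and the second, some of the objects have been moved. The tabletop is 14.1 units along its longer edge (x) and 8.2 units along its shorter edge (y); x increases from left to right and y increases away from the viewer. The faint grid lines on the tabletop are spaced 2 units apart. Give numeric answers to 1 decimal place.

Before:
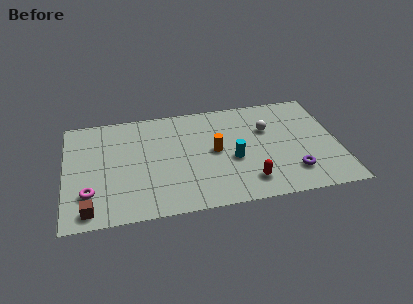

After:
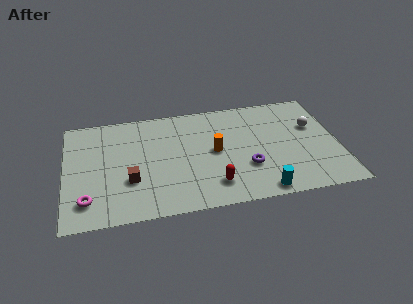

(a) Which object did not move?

the orange cylinder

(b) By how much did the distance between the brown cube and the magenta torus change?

+1.3

They were about 1.2 units apart before and 2.5 after — 1.3 units further apart.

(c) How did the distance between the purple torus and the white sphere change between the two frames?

+0.7

Before: roughly 3.7 units apart; after: 4.4. That's 0.7 units further apart.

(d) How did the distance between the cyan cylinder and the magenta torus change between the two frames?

+1.3

They were about 7.5 units apart before and 8.8 after — 1.3 units further apart.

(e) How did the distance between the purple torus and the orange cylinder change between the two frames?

-2.3

The distance was about 4.5 in the first image and 2.2 in the second, so they moved 2.3 units closer together.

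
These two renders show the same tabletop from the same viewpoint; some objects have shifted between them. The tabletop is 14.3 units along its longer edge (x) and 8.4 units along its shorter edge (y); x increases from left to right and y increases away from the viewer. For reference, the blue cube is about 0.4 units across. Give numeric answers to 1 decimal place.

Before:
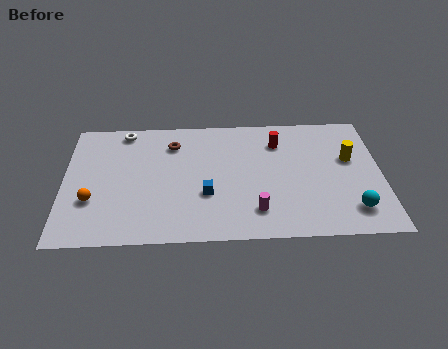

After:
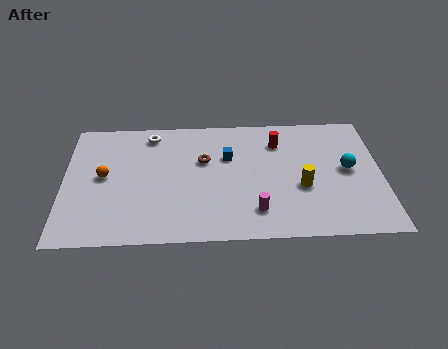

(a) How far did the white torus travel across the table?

1.2

The white torus was near (2.7, 7.5) before and (3.9, 7.2) after, so it travelled √(1.2² + 0.3²) ≈ 1.2 units.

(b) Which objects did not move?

the magenta cylinder and the red cylinder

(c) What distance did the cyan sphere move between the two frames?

2.7

From (12.9, 1.7) to (12.8, 4.4), the cyan sphere covered √(0.1² + 2.7²) ≈ 2.7 units.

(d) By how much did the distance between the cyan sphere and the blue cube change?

-1.1

Before: roughly 6.6 units apart; after: 5.5. That's 1.1 units closer together.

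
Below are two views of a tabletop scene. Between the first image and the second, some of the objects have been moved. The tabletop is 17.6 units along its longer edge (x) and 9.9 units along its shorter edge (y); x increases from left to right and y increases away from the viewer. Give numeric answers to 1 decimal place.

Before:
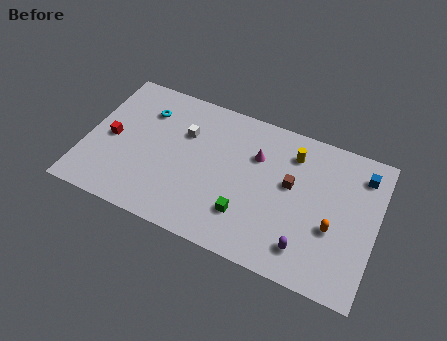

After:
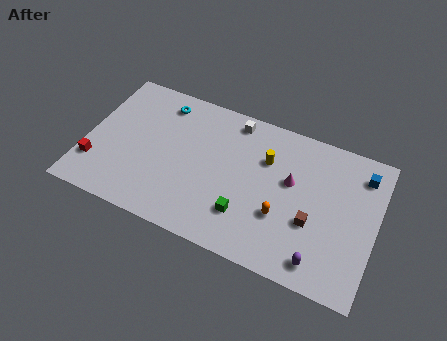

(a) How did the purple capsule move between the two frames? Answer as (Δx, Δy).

(0.9, -0.5)

The purple capsule started near (13.7, 1.9) and ended near (14.6, 1.4).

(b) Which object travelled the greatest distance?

the white cube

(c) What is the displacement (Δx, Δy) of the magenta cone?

(2.2, -0.9)

From the two frames, the magenta cone sits at roughly (10.2, 6.8) before and (12.4, 5.9) after.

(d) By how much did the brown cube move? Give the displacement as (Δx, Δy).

(1.5, -2.0)

The brown cube was at about (12.4, 5.7) and moved to about (13.9, 3.7).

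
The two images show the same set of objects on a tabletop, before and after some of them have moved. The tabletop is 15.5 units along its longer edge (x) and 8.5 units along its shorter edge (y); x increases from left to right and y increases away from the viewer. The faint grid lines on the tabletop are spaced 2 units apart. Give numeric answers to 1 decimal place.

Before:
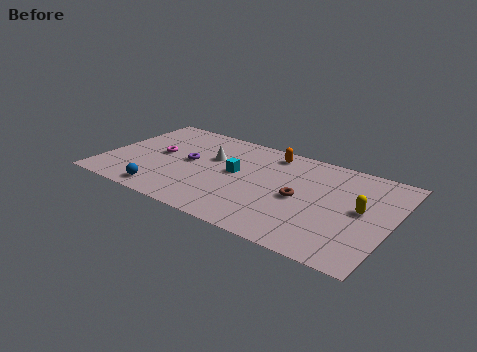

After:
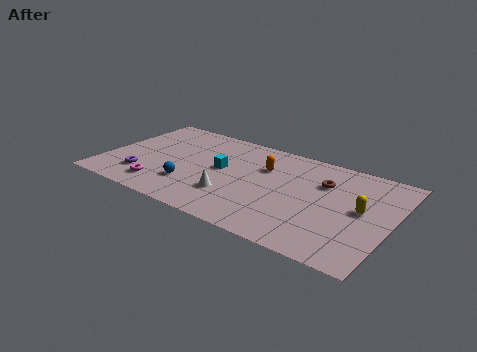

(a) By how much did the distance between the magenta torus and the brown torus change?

+1.4

Before: roughly 7.9 units apart; after: 9.3. That's 1.4 units further apart.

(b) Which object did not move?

the yellow capsule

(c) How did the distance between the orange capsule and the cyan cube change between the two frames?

-0.6

Before: roughly 3.1 units apart; after: 2.5. That's 0.6 units closer together.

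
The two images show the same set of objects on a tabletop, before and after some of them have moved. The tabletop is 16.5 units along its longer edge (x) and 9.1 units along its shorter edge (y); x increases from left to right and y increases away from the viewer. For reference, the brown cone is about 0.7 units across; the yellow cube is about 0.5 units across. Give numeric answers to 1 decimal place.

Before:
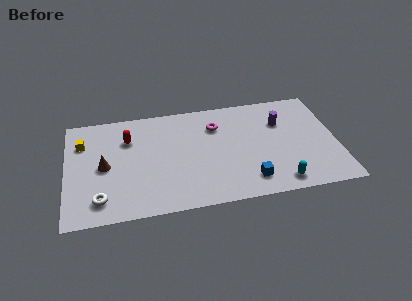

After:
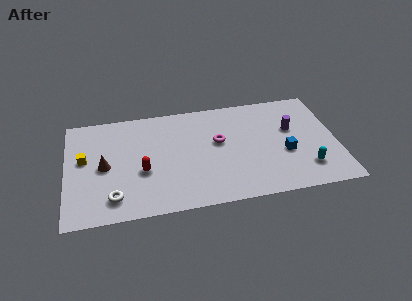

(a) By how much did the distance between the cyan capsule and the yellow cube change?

+0.8

Before: roughly 13.0 units apart; after: 13.8. That's 0.8 units further apart.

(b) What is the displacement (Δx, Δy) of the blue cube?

(2.3, 1.9)

The blue cube started near (11.0, 1.7) and ended near (13.3, 3.6).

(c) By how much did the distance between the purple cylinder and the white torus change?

-0.4

They were about 12.1 units apart before and 11.7 after — 0.4 units closer together.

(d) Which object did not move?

the brown cone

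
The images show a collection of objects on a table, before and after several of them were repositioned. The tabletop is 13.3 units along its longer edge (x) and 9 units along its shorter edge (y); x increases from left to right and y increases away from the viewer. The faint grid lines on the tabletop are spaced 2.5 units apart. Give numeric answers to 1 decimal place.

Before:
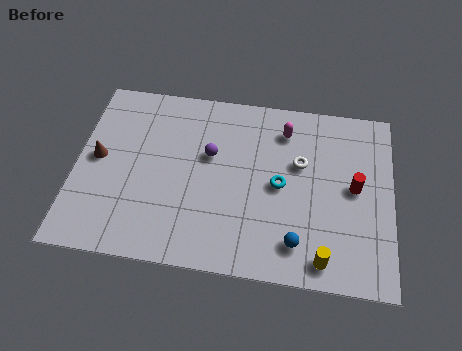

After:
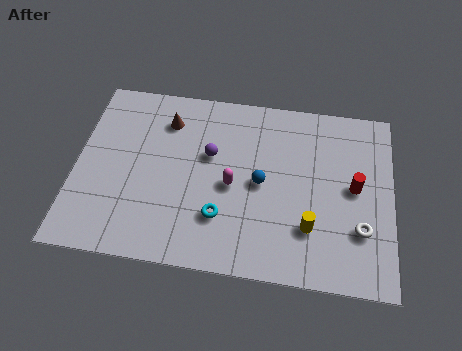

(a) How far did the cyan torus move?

3.1

From (8.6, 4.4) to (6.2, 2.5), the cyan torus covered √(2.4² + 1.9²) ≈ 3.1 units.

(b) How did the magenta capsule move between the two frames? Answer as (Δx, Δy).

(-2.1, -3.1)

The magenta capsule was at about (8.7, 7.2) and moved to about (6.6, 4.1).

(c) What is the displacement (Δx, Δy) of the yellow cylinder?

(-0.6, 1.4)

The yellow cylinder started near (10.5, 1.1) and ended near (9.9, 2.5).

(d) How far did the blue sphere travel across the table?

3.1

The blue sphere was near (9.4, 1.7) before and (7.8, 4.4) after, so it travelled √(1.6² + 2.7²) ≈ 3.1 units.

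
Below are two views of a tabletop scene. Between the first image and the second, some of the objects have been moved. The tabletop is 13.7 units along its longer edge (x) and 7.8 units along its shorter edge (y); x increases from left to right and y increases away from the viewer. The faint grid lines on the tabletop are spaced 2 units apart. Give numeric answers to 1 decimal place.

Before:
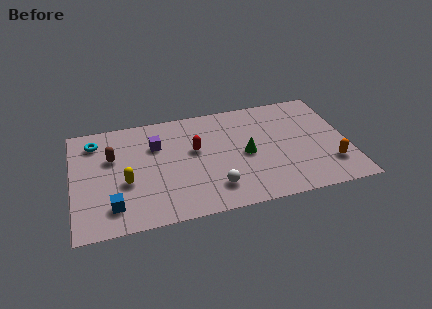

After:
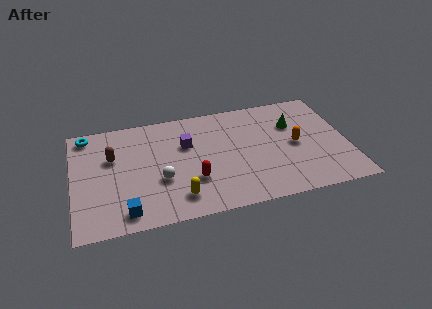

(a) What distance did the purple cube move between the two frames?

1.5

The purple cube moved from about (4.2, 5.4) to (5.7, 5.1), a distance of √(1.5² + 0.3²) ≈ 1.5.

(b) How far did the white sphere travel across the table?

2.9

From (6.9, 1.7) to (4.3, 2.9), the white sphere covered √(2.6² + 1.2²) ≈ 2.9 units.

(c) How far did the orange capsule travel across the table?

2.4

The orange capsule moved from about (12.7, 2.0) to (11.1, 3.8), a distance of √(1.6² + 1.8²) ≈ 2.4.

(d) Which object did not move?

the brown capsule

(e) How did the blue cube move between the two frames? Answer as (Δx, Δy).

(0.6, -0.5)

From the two frames, the blue cube sits at roughly (1.9, 1.6) before and (2.5, 1.1) after.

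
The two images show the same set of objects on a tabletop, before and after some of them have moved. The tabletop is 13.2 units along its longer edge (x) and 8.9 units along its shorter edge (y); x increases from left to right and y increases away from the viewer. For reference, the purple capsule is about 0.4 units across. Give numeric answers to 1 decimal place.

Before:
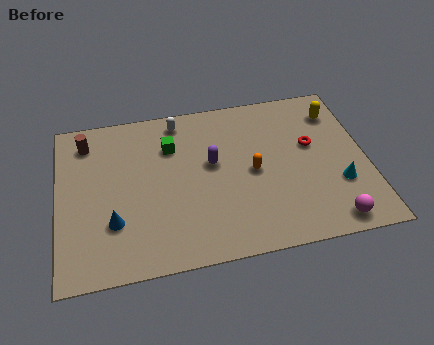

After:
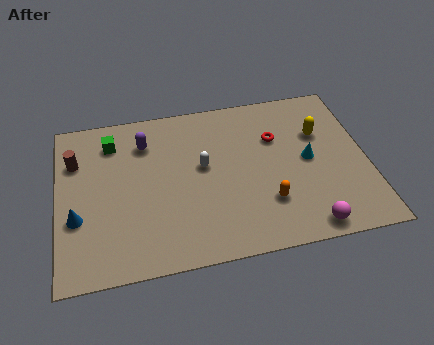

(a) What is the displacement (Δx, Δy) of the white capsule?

(0.9, -2.8)

The white capsule started near (5.3, 7.8) and ended near (6.2, 5.0).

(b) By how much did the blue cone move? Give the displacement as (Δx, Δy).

(-1.5, 0.5)

The blue cone started near (2.3, 2.7) and ended near (0.8, 3.2).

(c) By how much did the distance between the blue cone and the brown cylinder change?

-1.6

Before: roughly 4.7 units apart; after: 3.1. That's 1.6 units closer together.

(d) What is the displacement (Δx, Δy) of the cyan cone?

(-1.2, 1.6)

From the two frames, the cyan cone sits at roughly (11.9, 2.9) before and (10.7, 4.5) after.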